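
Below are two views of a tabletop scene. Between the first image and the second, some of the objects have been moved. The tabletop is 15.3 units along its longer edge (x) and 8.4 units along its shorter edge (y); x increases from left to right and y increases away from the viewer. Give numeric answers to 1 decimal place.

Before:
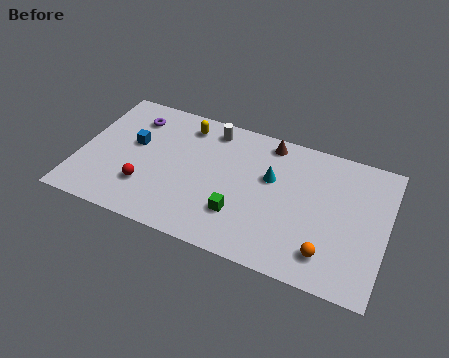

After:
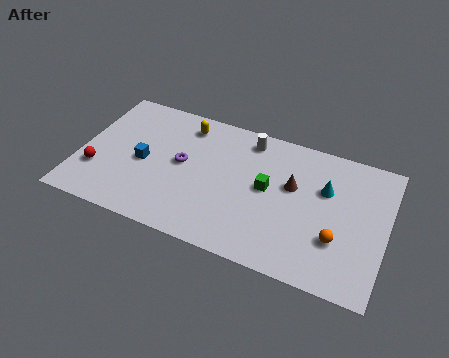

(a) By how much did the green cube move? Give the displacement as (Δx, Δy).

(1.2, 2.1)

The green cube started near (8.2, 2.4) and ended near (9.4, 4.5).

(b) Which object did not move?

the yellow capsule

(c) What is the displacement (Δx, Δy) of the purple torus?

(2.7, -2.1)

The purple torus started near (2.4, 6.6) and ended near (5.1, 4.5).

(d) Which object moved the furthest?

the purple torus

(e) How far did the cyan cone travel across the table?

2.7

The cyan cone moved from about (9.5, 5.2) to (12.2, 5.5), a distance of √(2.7² + 0.3²) ≈ 2.7.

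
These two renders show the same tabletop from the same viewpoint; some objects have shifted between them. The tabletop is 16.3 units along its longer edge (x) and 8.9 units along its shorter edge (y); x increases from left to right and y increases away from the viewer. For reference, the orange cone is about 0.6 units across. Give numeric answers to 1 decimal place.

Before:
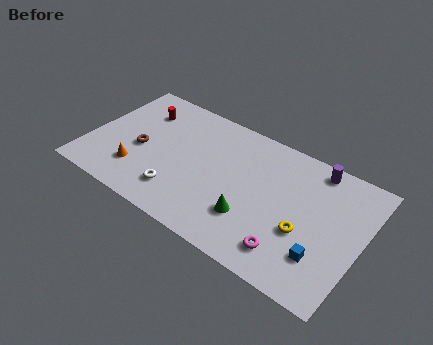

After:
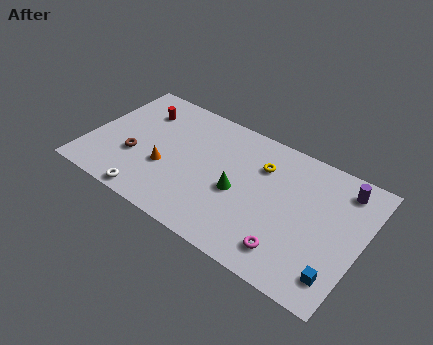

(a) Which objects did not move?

the magenta torus and the red cylinder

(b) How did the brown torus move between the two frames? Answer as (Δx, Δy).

(-0.2, -0.7)

The brown torus started near (3.1, 3.9) and ended near (2.9, 3.2).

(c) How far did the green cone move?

1.6

The green cone moved from about (10.1, 2.6) to (9.1, 3.9), a distance of √(1.0² + 1.3²) ≈ 1.6.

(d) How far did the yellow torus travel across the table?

4.2

The yellow torus moved from about (13.1, 3.4) to (10.1, 6.4), a distance of √(3.0² + 3.0²) ≈ 4.2.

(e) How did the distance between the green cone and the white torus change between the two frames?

+1.4

Before: roughly 4.3 units apart; after: 5.7. That's 1.4 units further apart.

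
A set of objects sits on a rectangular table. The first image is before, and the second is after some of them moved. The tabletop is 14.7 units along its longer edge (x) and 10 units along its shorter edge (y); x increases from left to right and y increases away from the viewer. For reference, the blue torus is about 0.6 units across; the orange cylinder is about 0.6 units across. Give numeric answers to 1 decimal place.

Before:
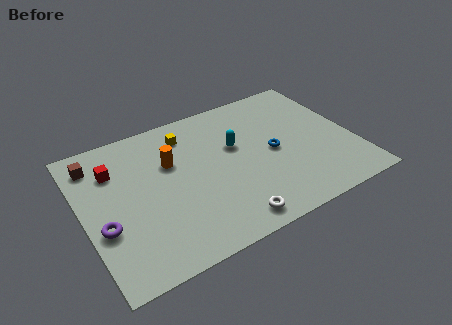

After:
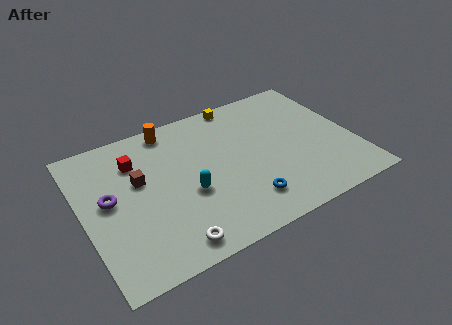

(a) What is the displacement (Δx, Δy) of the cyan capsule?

(-2.9, -2.1)

The cyan capsule was at about (8.4, 6.1) and moved to about (5.5, 4.0).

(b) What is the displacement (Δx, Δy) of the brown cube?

(2.1, -2.2)

The brown cube started near (1.0, 8.2) and ended near (3.1, 6.0).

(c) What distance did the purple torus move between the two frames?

1.8

The purple torus moved from about (0.9, 3.7) to (1.4, 5.4), a distance of √(0.5² + 1.7²) ≈ 1.8.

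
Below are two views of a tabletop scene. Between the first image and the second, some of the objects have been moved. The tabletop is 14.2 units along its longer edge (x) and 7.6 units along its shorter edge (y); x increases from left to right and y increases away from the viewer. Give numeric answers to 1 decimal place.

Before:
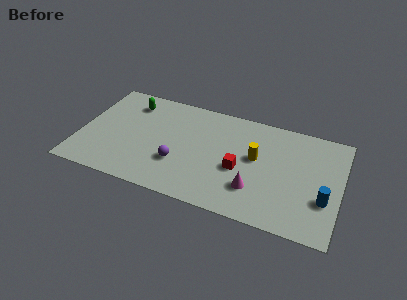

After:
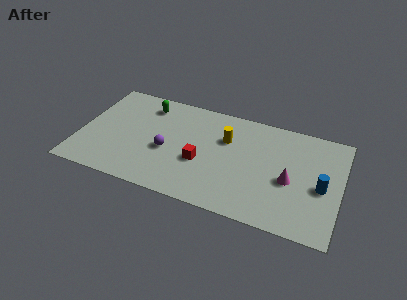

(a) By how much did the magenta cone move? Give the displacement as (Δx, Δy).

(1.8, 1.2)

From the two frames, the magenta cone sits at roughly (9.7, 2.1) before and (11.5, 3.3) after.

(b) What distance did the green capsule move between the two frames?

0.9

The green capsule was near (2.5, 6.1) before and (3.4, 6.2) after, so it travelled √(0.9² + 0.1²) ≈ 0.9 units.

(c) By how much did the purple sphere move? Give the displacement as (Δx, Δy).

(-0.7, 0.7)

From the two frames, the purple sphere sits at roughly (5.5, 2.5) before and (4.8, 3.2) after.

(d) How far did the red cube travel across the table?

2.1

The red cube was near (8.8, 3.2) before and (6.7, 3.0) after, so it travelled √(2.1² + 0.2²) ≈ 2.1 units.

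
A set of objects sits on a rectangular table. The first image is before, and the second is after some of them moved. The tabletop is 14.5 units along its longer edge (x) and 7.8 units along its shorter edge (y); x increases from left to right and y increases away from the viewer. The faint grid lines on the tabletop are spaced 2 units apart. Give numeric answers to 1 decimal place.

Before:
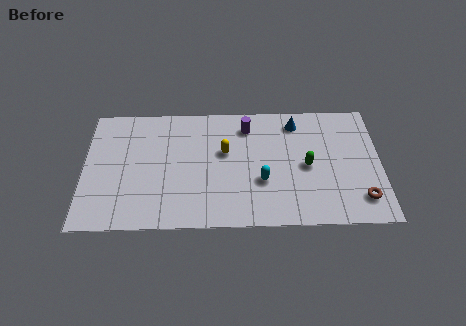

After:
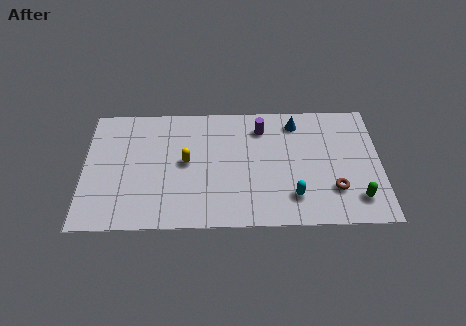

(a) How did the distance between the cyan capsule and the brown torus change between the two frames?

-2.9

Before: roughly 4.9 units apart; after: 2.0. That's 2.9 units closer together.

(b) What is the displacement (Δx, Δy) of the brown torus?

(-1.3, 0.6)

From the two frames, the brown torus sits at roughly (13.5, 1.6) before and (12.2, 2.2) after.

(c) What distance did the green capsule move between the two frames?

3.2

The green capsule was near (10.9, 3.7) before and (13.3, 1.6) after, so it travelled √(2.4² + 2.1²) ≈ 3.2 units.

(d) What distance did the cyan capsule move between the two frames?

1.8

The cyan capsule moved from about (8.7, 2.8) to (10.2, 1.8), a distance of √(1.5² + 1.0²) ≈ 1.8.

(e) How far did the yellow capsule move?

2.0

The yellow capsule was near (6.9, 4.7) before and (5.0, 4.1) after, so it travelled √(1.9² + 0.6²) ≈ 2.0 units.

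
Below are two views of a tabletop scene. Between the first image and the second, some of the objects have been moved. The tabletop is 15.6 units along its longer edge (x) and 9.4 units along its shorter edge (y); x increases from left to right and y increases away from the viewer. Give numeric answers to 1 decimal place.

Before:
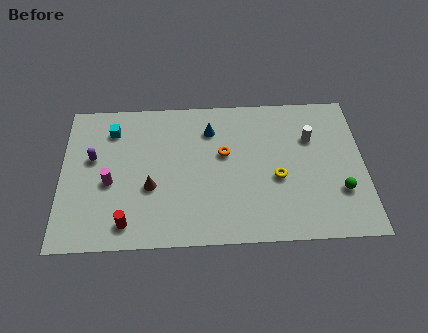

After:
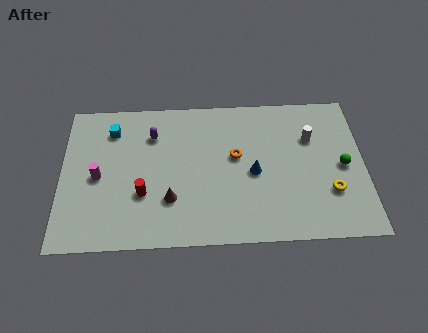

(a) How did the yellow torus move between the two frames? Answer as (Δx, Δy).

(2.7, -1.0)

The yellow torus was at about (11.1, 3.9) and moved to about (13.8, 2.9).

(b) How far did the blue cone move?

3.6

From (7.7, 7.2) to (9.9, 4.3), the blue cone covered √(2.2² + 2.9²) ≈ 3.6 units.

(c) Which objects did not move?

the cyan cube and the white cylinder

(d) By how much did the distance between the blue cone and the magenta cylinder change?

+1.9

The distance was about 6.1 in the first image and 8.0 in the second, so they moved 1.9 units further apart.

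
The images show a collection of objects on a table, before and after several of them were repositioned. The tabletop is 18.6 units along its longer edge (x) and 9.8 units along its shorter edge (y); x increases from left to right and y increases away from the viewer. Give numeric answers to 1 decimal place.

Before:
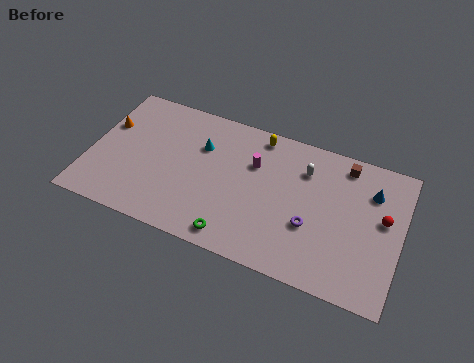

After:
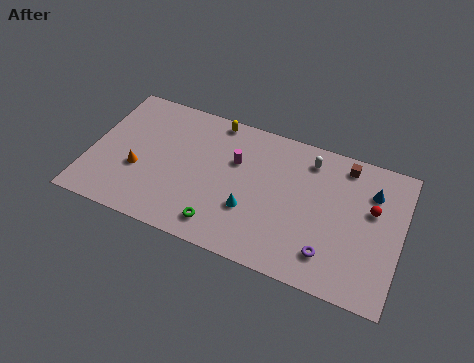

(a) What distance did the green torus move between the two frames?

1.0

The green torus moved from about (9.1, 1.2) to (8.2, 1.6), a distance of √(0.9² + 0.4²) ≈ 1.0.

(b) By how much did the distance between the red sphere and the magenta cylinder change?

+0.3

Before: roughly 7.9 units apart; after: 8.2. That's 0.3 units further apart.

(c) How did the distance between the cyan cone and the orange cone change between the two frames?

+1.1

The distance was about 5.7 in the first image and 6.8 in the second, so they moved 1.1 units further apart.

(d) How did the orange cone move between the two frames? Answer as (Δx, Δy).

(2.2, -2.6)

The orange cone started near (0.8, 6.3) and ended near (3.0, 3.7).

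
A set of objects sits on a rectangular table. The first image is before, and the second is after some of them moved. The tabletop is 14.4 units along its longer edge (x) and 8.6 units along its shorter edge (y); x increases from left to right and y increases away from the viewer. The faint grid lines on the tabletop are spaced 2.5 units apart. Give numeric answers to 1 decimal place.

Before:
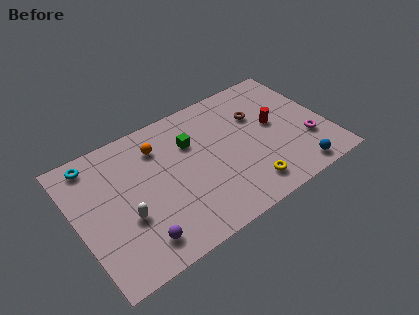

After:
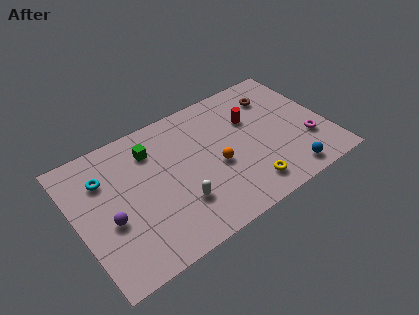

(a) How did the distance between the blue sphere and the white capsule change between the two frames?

-3.5

Before: roughly 9.8 units apart; after: 6.3. That's 3.5 units closer together.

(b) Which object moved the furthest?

the orange sphere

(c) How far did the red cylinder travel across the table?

1.6

From (11.5, 4.7) to (10.3, 5.7), the red cylinder covered √(1.2² + 1.0²) ≈ 1.6 units.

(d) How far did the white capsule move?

3.0

From (2.6, 3.2) to (5.5, 2.5), the white capsule covered √(2.9² + 0.7²) ≈ 3.0 units.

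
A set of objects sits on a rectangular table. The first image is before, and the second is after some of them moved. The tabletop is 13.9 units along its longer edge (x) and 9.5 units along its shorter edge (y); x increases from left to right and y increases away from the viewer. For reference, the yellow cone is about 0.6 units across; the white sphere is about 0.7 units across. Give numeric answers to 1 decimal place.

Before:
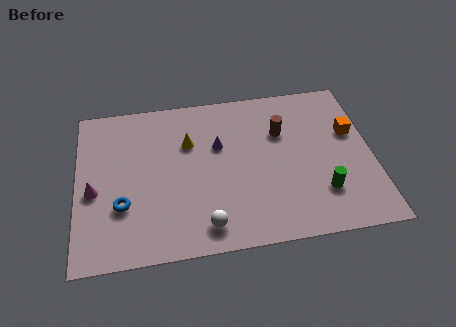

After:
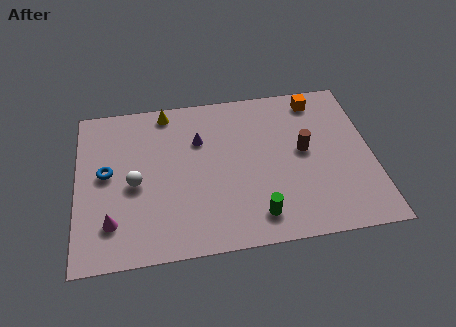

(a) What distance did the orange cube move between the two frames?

2.7

From (13.0, 5.9) to (11.5, 8.2), the orange cube covered √(1.5² + 2.3²) ≈ 2.7 units.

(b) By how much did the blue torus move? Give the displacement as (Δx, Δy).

(-0.7, 2.0)

The blue torus started near (2.1, 3.1) and ended near (1.4, 5.1).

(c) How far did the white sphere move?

4.3

The white sphere was near (5.9, 1.4) before and (2.7, 4.3) after, so it travelled √(3.2² + 2.9²) ≈ 4.3 units.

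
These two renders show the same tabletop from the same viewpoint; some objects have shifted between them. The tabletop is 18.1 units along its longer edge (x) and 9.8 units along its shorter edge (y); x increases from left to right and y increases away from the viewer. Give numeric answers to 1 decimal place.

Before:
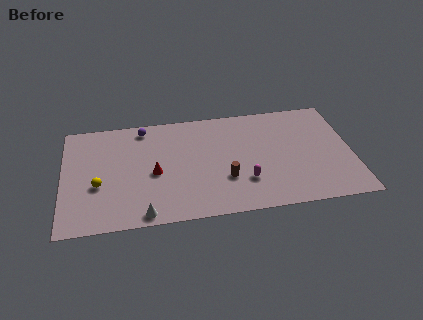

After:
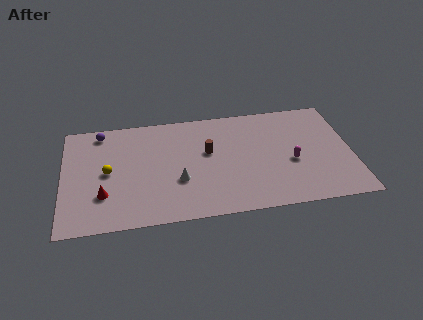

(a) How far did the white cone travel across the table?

3.4

From (5.0, 0.9) to (7.2, 3.5), the white cone covered √(2.2² + 2.6²) ≈ 3.4 units.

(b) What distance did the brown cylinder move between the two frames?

2.8

From (10.1, 3.2) to (9.1, 5.8), the brown cylinder covered √(1.0² + 2.6²) ≈ 2.8 units.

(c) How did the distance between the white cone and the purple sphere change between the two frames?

-0.7

The distance was about 7.7 in the first image and 7.0 in the second, so they moved 0.7 units closer together.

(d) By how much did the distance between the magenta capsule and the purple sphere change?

+4.2

Before: roughly 8.5 units apart; after: 12.7. That's 4.2 units further apart.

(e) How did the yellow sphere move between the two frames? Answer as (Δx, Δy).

(0.6, 1.1)

From the two frames, the yellow sphere sits at roughly (2.2, 3.8) before and (2.8, 4.9) after.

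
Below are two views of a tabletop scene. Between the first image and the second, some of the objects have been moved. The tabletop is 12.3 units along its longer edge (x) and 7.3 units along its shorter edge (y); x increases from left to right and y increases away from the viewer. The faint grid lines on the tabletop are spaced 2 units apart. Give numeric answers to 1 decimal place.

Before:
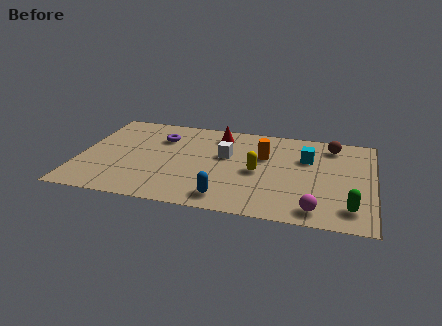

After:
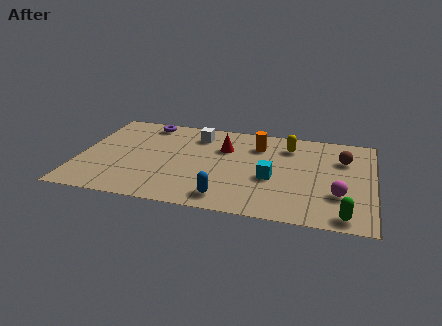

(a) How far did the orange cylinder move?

0.9

From (7.7, 4.7) to (7.4, 5.5), the orange cylinder covered √(0.3² + 0.8²) ≈ 0.9 units.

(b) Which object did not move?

the blue capsule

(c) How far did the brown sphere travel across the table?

1.1

From (10.5, 6.1) to (11.0, 5.1), the brown sphere covered √(0.5² + 1.0²) ≈ 1.1 units.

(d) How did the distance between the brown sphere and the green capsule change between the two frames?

-0.5

Before: roughly 4.8 units apart; after: 4.3. That's 0.5 units closer together.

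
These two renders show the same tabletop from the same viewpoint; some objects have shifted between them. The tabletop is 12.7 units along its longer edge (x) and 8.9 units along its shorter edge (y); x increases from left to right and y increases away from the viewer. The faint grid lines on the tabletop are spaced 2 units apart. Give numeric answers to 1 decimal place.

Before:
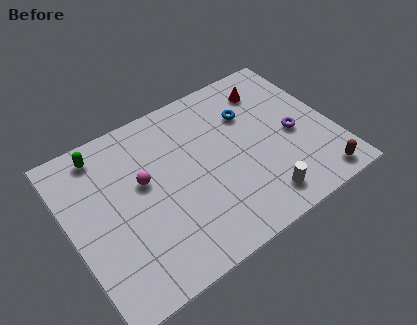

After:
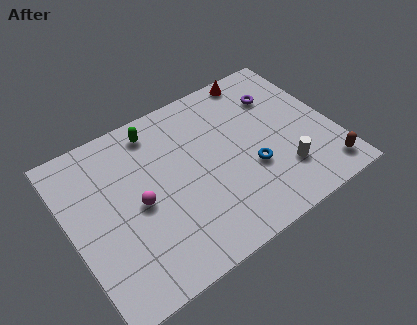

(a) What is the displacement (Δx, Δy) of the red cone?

(-0.4, 1.0)

The red cone started near (10.2, 7.1) and ended near (9.8, 8.1).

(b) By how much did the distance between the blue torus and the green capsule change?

-1.3

Before: roughly 7.2 units apart; after: 5.9. That's 1.3 units closer together.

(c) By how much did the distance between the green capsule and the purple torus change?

-3.5

Before: roughly 9.5 units apart; after: 6.0. That's 3.5 units closer together.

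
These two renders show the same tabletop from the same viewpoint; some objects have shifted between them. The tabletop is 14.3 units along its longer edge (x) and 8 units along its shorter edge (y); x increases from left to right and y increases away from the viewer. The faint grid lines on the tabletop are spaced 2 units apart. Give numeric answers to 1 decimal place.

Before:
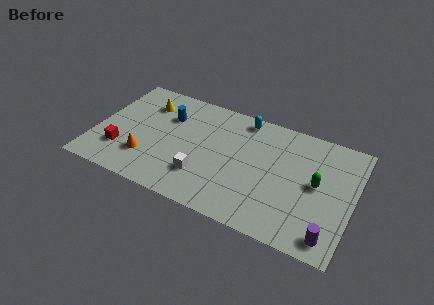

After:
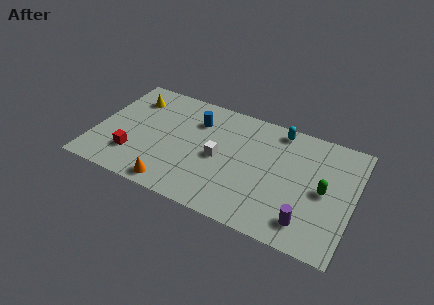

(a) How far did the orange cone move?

2.1

The orange cone moved from about (3.0, 2.2) to (4.7, 0.9), a distance of √(1.7² + 1.3²) ≈ 2.1.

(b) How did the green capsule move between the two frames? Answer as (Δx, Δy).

(0.4, -0.3)

From the two frames, the green capsule sits at roughly (12.3, 4.2) before and (12.7, 3.9) after.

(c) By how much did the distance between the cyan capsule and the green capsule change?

-1.0

They were about 5.3 units apart before and 4.3 after — 1.0 units closer together.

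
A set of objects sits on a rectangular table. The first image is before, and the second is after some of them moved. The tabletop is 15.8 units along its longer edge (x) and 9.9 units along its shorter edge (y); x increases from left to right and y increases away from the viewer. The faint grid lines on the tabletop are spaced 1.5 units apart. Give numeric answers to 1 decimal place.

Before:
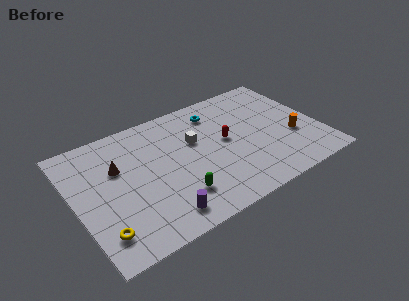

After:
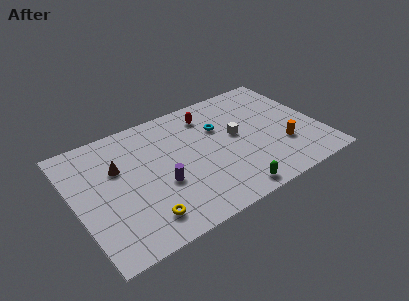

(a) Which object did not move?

the brown cone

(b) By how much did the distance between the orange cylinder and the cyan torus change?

-1.2

Before: roughly 6.2 units apart; after: 5.0. That's 1.2 units closer together.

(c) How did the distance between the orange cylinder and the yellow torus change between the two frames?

-3.4

They were about 12.9 units apart before and 9.5 after — 3.4 units closer together.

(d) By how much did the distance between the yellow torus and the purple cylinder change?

-1.2

The distance was about 3.7 in the first image and 2.5 in the second, so they moved 1.2 units closer together.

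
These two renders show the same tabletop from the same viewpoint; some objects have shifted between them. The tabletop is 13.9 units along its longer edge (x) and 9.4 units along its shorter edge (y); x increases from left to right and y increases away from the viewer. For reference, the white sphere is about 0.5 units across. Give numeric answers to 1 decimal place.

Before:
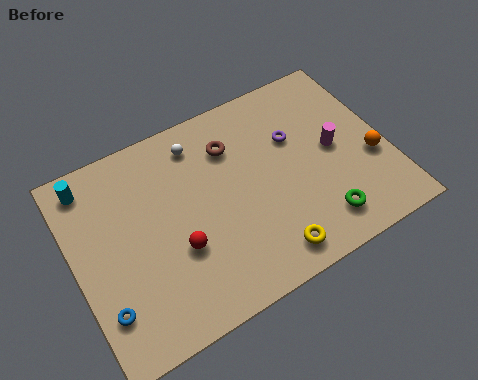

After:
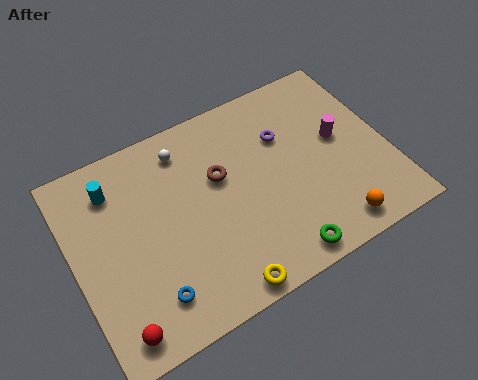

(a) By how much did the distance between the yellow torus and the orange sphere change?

-0.5

They were about 5.6 units apart before and 5.1 after — 0.5 units closer together.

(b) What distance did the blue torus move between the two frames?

2.0

From (0.9, 2.3) to (2.9, 1.9), the blue torus covered √(2.0² + 0.4²) ≈ 2.0 units.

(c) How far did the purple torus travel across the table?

0.5

The purple torus was near (10.0, 6.1) before and (9.6, 6.4) after, so it travelled √(0.4² + 0.3²) ≈ 0.5 units.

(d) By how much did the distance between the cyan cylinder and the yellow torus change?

-2.1

They were about 9.7 units apart before and 7.6 after — 2.1 units closer together.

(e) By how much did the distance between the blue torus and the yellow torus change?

-4.1

Before: roughly 7.2 units apart; after: 3.1. That's 4.1 units closer together.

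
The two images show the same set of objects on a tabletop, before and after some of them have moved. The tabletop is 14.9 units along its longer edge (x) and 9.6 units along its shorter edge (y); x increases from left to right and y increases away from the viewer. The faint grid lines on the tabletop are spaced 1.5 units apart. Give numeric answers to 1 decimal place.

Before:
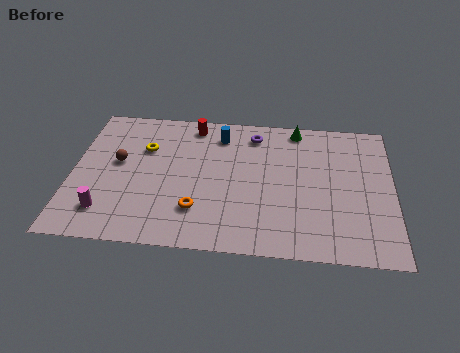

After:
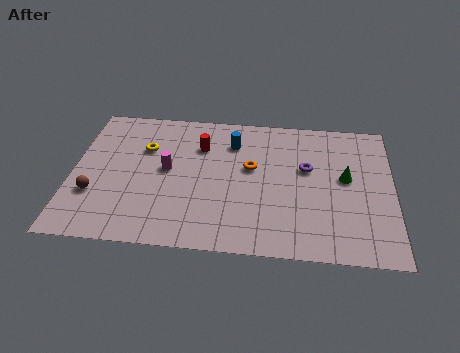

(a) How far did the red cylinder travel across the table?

1.6

The red cylinder moved from about (5.5, 8.4) to (5.9, 6.9), a distance of √(0.4² + 1.5²) ≈ 1.6.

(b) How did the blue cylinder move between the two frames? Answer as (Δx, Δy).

(0.6, -0.5)

The blue cylinder was at about (6.8, 7.8) and moved to about (7.4, 7.3).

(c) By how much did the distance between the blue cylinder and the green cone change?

+2.0

Before: roughly 3.7 units apart; after: 5.7. That's 2.0 units further apart.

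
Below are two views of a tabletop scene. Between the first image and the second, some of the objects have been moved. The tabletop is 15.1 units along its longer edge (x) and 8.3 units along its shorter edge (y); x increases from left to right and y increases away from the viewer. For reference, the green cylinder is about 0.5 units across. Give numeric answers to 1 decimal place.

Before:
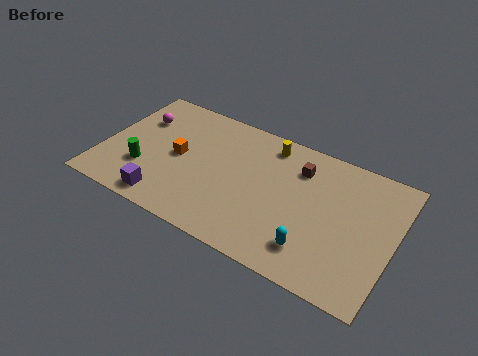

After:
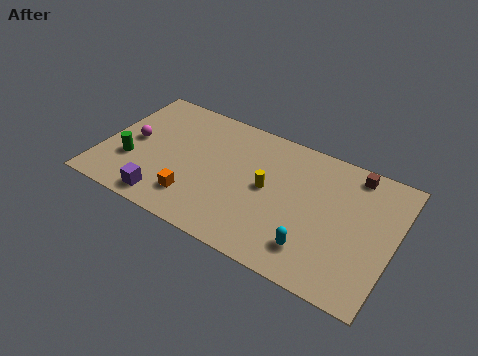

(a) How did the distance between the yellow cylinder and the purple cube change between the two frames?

-1.7

They were about 7.6 units apart before and 5.9 after — 1.7 units closer together.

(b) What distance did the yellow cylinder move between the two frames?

2.8

The yellow cylinder was near (8.3, 7.1) before and (8.6, 4.3) after, so it travelled √(0.3² + 2.8²) ≈ 2.8 units.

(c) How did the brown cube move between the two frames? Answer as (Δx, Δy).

(2.7, 1.0)

The brown cube started near (10.0, 6.3) and ended near (12.7, 7.3).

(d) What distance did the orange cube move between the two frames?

2.6

The orange cube was near (3.9, 4.2) before and (5.1, 1.9) after, so it travelled √(1.2² + 2.3²) ≈ 2.6 units.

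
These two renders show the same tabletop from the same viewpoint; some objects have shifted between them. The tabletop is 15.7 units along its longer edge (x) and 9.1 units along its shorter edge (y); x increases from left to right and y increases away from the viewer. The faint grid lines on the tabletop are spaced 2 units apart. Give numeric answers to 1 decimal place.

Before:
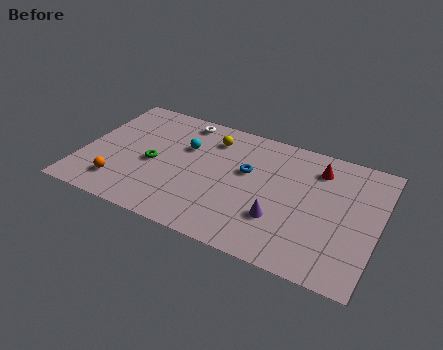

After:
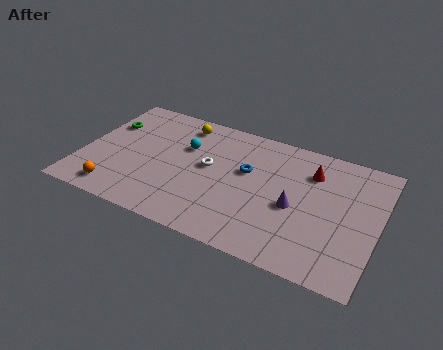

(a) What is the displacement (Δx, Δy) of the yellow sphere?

(-1.7, 0.5)

The yellow sphere was at about (6.6, 7.2) and moved to about (4.9, 7.7).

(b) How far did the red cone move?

0.5

From (12.3, 7.2) to (12.0, 6.8), the red cone covered √(0.3² + 0.4²) ≈ 0.5 units.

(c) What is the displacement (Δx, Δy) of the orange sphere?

(-0.1, -0.6)

The orange sphere was at about (2.3, 1.9) and moved to about (2.2, 1.3).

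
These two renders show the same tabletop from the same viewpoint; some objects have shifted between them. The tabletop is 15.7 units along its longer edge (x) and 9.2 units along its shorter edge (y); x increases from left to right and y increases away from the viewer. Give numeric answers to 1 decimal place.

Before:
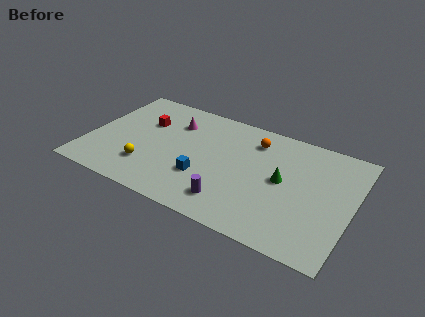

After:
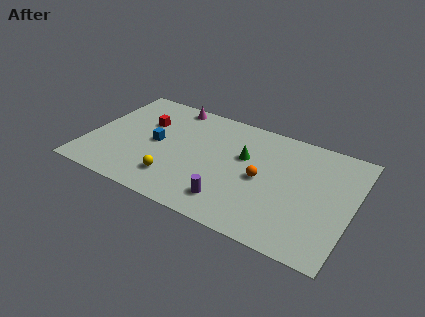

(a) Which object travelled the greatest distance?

the blue cube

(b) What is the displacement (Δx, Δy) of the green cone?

(-2.4, 0.9)

The green cone was at about (11.6, 4.8) and moved to about (9.2, 5.7).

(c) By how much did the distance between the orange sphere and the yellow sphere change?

-2.2

The distance was about 7.6 in the first image and 5.4 in the second, so they moved 2.2 units closer together.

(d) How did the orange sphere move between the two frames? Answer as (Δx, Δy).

(0.8, -2.9)

The orange sphere started near (9.6, 7.3) and ended near (10.4, 4.4).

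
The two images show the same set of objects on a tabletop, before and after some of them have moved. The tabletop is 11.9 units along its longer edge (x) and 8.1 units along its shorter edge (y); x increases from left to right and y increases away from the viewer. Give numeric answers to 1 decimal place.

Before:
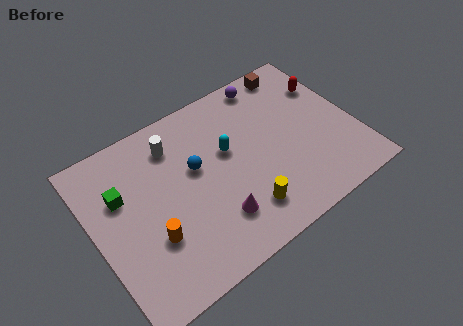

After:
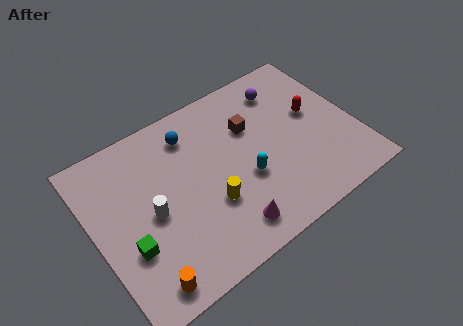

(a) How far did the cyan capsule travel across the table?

1.8

The cyan capsule moved from about (6.2, 4.8) to (6.7, 3.1), a distance of √(0.5² + 1.7²) ≈ 1.8.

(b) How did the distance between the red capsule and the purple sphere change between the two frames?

-0.8

Before: roughly 2.9 units apart; after: 2.1. That's 0.8 units closer together.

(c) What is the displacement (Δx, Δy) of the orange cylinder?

(-0.7, -1.7)

The orange cylinder started near (2.3, 2.7) and ended near (1.6, 1.0).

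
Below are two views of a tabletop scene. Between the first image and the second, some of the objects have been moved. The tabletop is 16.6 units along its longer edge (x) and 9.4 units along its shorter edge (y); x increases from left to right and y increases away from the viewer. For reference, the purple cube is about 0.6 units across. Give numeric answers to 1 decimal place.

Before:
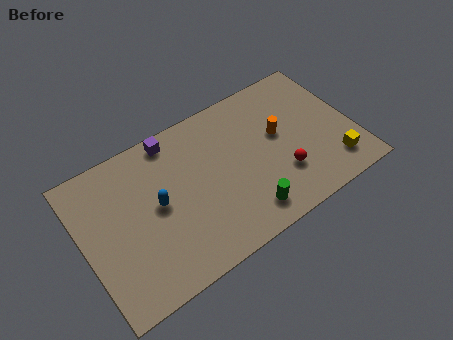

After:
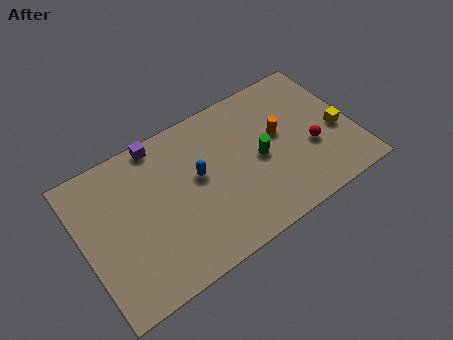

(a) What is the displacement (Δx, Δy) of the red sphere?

(2.0, 0.8)

The red sphere started near (11.9, 2.8) and ended near (13.9, 3.6).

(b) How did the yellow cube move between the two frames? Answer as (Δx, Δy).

(0.6, 2.0)

The yellow cube was at about (15.0, 1.9) and moved to about (15.6, 3.9).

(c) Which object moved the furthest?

the green cylinder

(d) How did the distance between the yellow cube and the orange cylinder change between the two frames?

-0.8

Before: roughly 4.5 units apart; after: 3.7. That's 0.8 units closer together.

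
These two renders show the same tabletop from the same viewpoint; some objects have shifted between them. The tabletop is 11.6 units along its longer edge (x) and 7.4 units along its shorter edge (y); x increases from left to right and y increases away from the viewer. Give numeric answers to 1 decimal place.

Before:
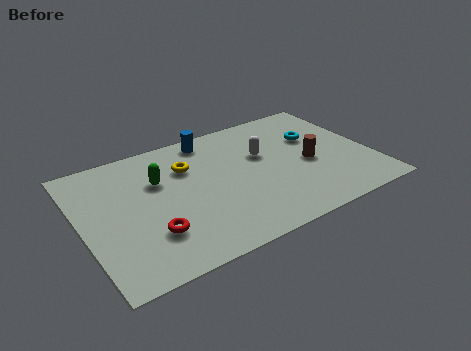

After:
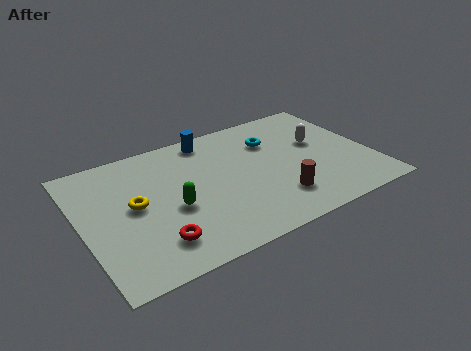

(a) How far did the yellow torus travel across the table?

2.6

The yellow torus moved from about (4.4, 5.2) to (2.1, 3.9), a distance of √(2.3² + 1.3²) ≈ 2.6.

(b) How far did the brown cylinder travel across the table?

2.2

From (9.1, 3.3) to (7.5, 1.8), the brown cylinder covered √(1.6² + 1.5²) ≈ 2.2 units.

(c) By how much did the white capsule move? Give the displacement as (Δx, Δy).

(2.3, -0.2)

From the two frames, the white capsule sits at roughly (7.4, 4.6) before and (9.7, 4.4) after.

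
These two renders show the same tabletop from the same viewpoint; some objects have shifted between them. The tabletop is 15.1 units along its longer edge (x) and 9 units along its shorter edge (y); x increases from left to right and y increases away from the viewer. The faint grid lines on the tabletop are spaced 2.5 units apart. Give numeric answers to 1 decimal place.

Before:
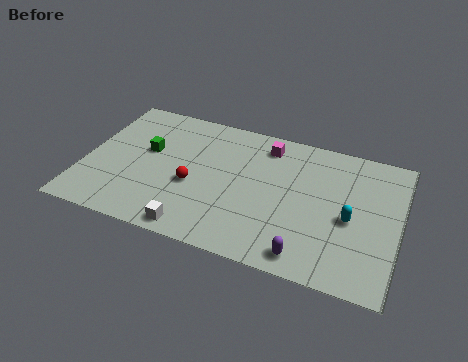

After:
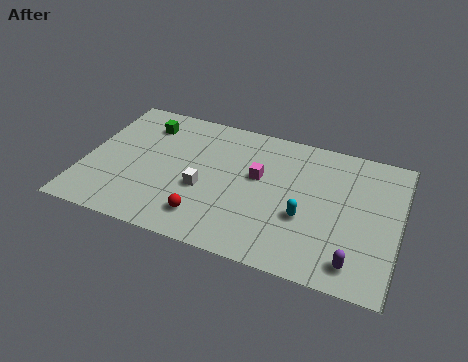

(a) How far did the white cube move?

2.7

The white cube moved from about (5.7, 0.9) to (5.8, 3.6), a distance of √(0.1² + 2.7²) ≈ 2.7.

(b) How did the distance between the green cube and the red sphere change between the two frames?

+3.5

The distance was about 2.9 in the first image and 6.4 in the second, so they moved 3.5 units further apart.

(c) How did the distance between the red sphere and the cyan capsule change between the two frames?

-2.6

Before: roughly 7.5 units apart; after: 4.9. That's 2.6 units closer together.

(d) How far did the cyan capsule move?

2.2

From (12.8, 4.0) to (10.7, 3.4), the cyan capsule covered √(2.1² + 0.6²) ≈ 2.2 units.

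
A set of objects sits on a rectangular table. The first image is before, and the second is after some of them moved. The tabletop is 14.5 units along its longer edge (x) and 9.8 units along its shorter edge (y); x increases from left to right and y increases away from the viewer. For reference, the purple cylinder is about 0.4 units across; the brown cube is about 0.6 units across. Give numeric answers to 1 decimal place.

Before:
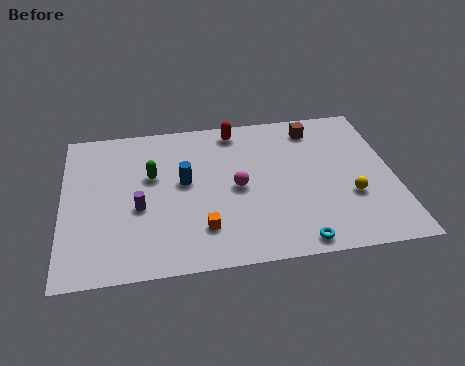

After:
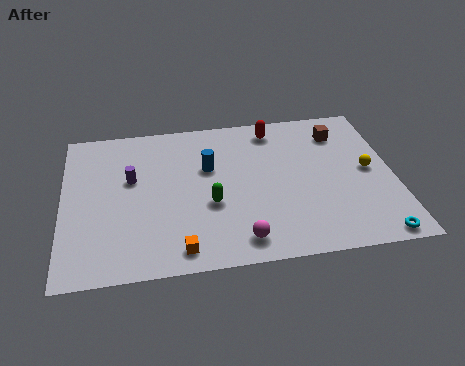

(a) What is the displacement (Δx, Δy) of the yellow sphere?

(0.9, 1.6)

The yellow sphere was at about (12.5, 3.4) and moved to about (13.4, 5.0).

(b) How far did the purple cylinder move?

1.9

From (3.3, 4.0) to (3.0, 5.9), the purple cylinder covered √(0.3² + 1.9²) ≈ 1.9 units.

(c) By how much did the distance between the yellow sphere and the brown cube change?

-2.1

The distance was about 5.0 in the first image and 2.9 in the second, so they moved 2.1 units closer together.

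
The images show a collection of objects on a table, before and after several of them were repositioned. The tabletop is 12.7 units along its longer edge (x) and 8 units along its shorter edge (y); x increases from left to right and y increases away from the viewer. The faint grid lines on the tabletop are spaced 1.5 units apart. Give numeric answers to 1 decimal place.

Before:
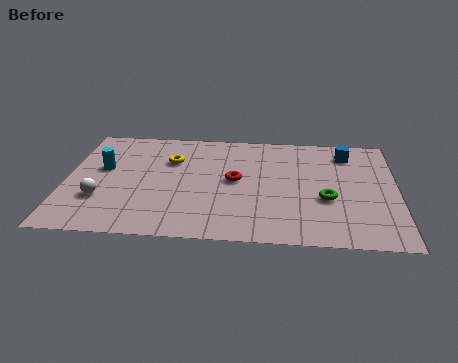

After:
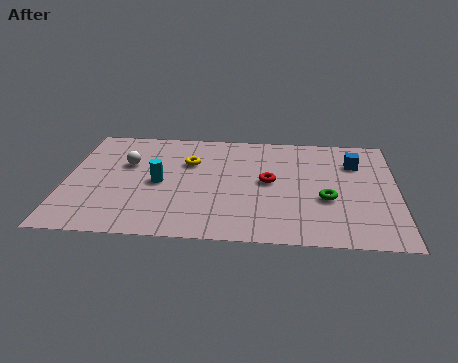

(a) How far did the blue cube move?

0.8

From (10.8, 6.5) to (11.1, 5.8), the blue cube covered √(0.3² + 0.7²) ≈ 0.8 units.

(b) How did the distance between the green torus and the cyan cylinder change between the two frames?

-2.3

Before: roughly 8.7 units apart; after: 6.4. That's 2.3 units closer together.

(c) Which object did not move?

the green torus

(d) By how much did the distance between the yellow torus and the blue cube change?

-0.5

They were about 6.9 units apart before and 6.4 after — 0.5 units closer together.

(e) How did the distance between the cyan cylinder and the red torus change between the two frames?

-0.9

They were about 5.1 units apart before and 4.2 after — 0.9 units closer together.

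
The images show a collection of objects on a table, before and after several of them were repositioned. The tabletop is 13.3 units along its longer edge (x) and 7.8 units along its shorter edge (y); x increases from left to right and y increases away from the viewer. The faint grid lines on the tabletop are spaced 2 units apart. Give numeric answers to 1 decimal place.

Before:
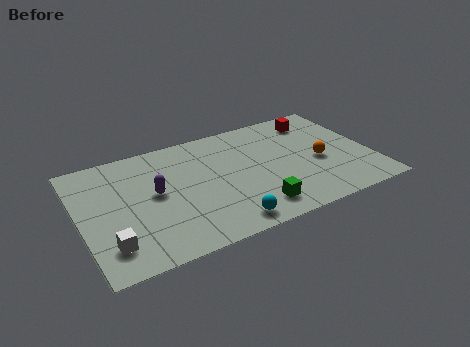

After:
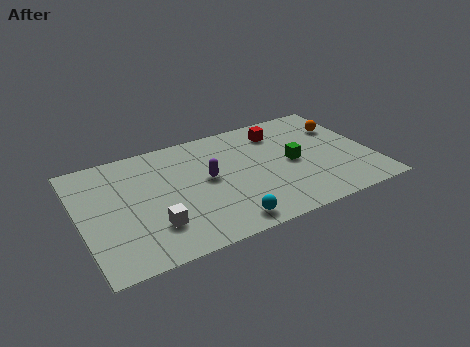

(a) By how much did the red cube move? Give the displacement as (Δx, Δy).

(-1.8, -0.2)

The red cube was at about (11.2, 6.4) and moved to about (9.4, 6.2).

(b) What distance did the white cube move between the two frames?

2.0

The white cube was near (1.1, 1.7) before and (3.1, 2.1) after, so it travelled √(2.0² + 0.4²) ≈ 2.0 units.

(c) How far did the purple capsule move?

2.4

From (3.4, 4.2) to (5.8, 4.2), the purple capsule covered √(2.4² + 0.0²) ≈ 2.4 units.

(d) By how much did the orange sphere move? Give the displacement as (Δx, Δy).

(1.4, 2.1)

The orange sphere was at about (10.9, 3.4) and moved to about (12.3, 5.5).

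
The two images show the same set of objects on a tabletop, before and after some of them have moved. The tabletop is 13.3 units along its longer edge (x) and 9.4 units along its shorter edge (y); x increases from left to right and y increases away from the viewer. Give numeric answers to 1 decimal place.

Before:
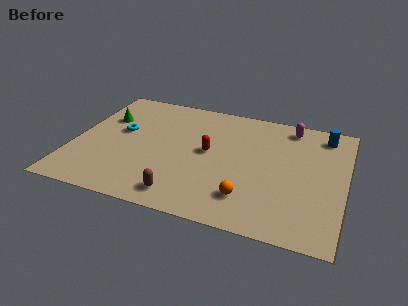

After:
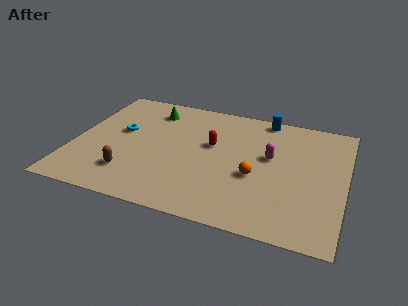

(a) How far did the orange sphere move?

1.7

The orange sphere was near (8.8, 2.1) before and (9.0, 3.8) after, so it travelled √(0.2² + 1.7²) ≈ 1.7 units.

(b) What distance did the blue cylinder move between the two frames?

3.1

The blue cylinder was near (12.1, 8.0) before and (9.1, 8.6) after, so it travelled √(3.0² + 0.6²) ≈ 3.1 units.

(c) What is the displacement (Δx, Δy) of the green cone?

(2.2, 1.3)

The green cone was at about (1.3, 6.3) and moved to about (3.5, 7.6).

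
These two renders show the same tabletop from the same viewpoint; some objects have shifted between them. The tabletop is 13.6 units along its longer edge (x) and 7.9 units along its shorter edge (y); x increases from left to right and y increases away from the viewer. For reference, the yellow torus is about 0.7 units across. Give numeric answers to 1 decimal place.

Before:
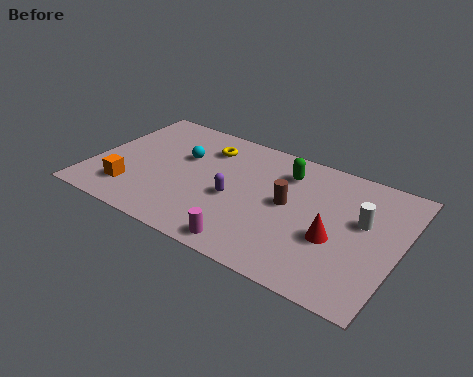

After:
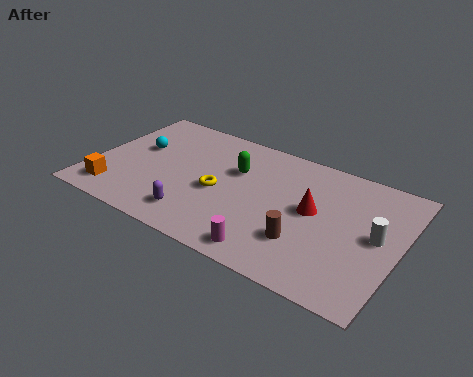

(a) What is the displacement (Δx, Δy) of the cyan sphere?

(-2.0, -0.3)

The cyan sphere started near (3.8, 5.0) and ended near (1.8, 4.7).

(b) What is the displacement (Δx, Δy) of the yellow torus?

(1.0, -2.6)

From the two frames, the yellow torus sits at roughly (4.7, 6.1) before and (5.7, 3.5) after.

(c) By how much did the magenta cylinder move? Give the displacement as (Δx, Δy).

(0.9, 0.1)

The magenta cylinder started near (7.5, 0.9) and ended near (8.4, 1.0).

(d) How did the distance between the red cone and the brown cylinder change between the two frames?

-0.5

Before: roughly 2.5 units apart; after: 2.0. That's 0.5 units closer together.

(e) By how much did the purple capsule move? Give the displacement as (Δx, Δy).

(-1.4, -1.9)

The purple capsule started near (6.4, 3.4) and ended near (5.0, 1.5).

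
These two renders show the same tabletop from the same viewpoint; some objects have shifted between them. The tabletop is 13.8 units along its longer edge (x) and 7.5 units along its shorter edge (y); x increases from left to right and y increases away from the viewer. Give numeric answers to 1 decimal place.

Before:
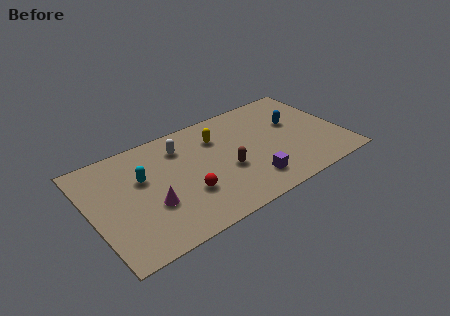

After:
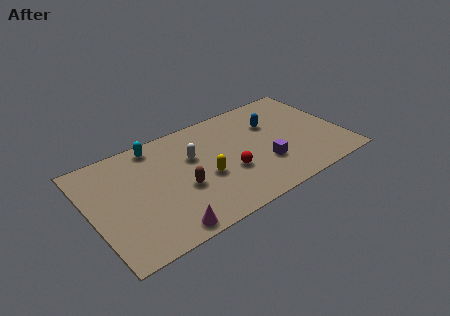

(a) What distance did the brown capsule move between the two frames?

2.5

The brown capsule moved from about (7.3, 3.0) to (4.8, 3.0), a distance of √(2.5² + 0.0²) ≈ 2.5.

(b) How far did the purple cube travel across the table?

1.2

The purple cube was near (8.4, 1.6) before and (9.3, 2.4) after, so it travelled √(0.9² + 0.8²) ≈ 1.2 units.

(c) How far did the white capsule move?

1.1

The white capsule moved from about (5.2, 5.8) to (5.7, 4.8), a distance of √(0.5² + 1.0²) ≈ 1.1.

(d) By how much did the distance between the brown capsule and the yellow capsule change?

-1.2

They were about 2.5 units apart before and 1.3 after — 1.2 units closer together.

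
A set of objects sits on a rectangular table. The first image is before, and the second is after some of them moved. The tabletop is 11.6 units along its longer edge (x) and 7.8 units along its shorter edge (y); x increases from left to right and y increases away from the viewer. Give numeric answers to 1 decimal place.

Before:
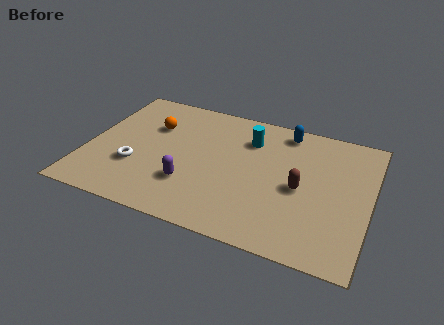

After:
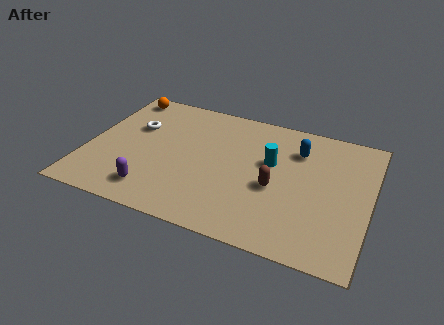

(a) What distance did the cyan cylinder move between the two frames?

1.5

The cyan cylinder was near (6.5, 5.8) before and (7.5, 4.7) after, so it travelled √(1.0² + 1.1²) ≈ 1.5 units.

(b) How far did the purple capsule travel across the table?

1.7

From (4.4, 2.3) to (3.0, 1.4), the purple capsule covered √(1.4² + 0.9²) ≈ 1.7 units.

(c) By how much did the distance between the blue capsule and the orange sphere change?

+2.0

The distance was about 5.6 in the first image and 7.6 in the second, so they moved 2.0 units further apart.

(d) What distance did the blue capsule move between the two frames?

1.2

The blue capsule was near (7.9, 6.8) before and (8.5, 5.8) after, so it travelled √(0.6² + 1.0²) ≈ 1.2 units.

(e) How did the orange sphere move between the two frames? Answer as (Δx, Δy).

(-1.5, 1.6)

The orange sphere started near (2.5, 5.3) and ended near (1.0, 6.9).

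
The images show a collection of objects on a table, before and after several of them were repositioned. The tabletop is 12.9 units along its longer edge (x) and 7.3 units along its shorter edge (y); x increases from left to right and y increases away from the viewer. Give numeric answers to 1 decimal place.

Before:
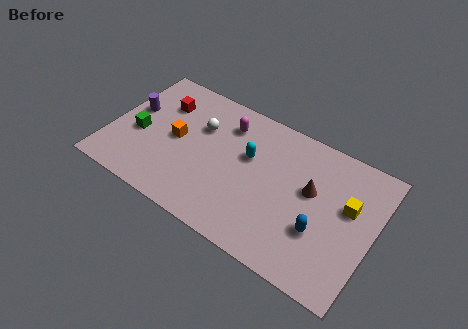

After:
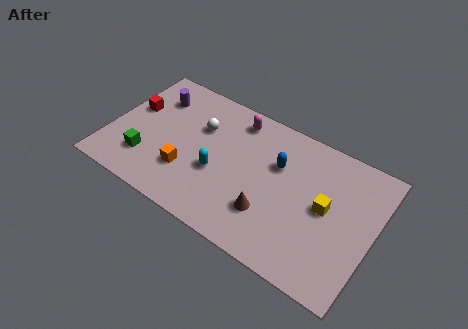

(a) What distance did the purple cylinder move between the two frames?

1.5

The purple cylinder moved from about (0.9, 4.3) to (1.8, 5.5), a distance of √(0.9² + 1.2²) ≈ 1.5.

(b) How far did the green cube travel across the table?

1.3

From (1.4, 3.1) to (2.0, 1.9), the green cube covered √(0.6² + 1.2²) ≈ 1.3 units.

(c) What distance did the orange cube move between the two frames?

1.7

From (3.2, 3.7) to (4.0, 2.2), the orange cube covered √(0.8² + 1.5²) ≈ 1.7 units.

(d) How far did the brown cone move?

2.8

The brown cone moved from about (9.8, 4.3) to (8.1, 2.1), a distance of √(1.7² + 2.2²) ≈ 2.8.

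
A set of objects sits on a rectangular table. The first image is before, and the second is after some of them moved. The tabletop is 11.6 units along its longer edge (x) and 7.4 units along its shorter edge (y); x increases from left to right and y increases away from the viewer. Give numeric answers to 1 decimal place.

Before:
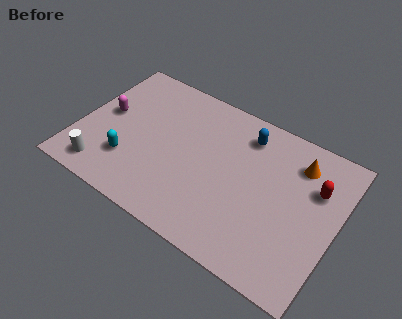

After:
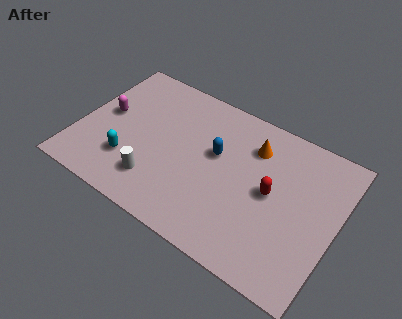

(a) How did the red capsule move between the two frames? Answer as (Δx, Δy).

(-1.8, -1.2)

The red capsule was at about (10.5, 5.0) and moved to about (8.7, 3.8).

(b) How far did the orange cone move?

2.0

From (9.6, 5.8) to (7.6, 5.6), the orange cone covered √(2.0² + 0.2²) ≈ 2.0 units.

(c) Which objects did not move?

the cyan capsule and the magenta capsule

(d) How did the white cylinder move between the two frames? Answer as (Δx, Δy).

(2.3, 0.6)

The white cylinder started near (1.5, 1.1) and ended near (3.8, 1.7).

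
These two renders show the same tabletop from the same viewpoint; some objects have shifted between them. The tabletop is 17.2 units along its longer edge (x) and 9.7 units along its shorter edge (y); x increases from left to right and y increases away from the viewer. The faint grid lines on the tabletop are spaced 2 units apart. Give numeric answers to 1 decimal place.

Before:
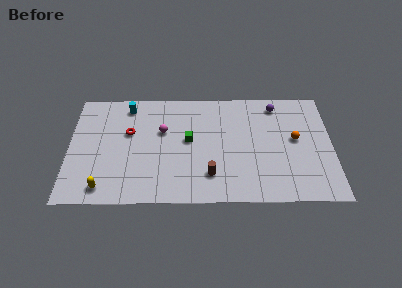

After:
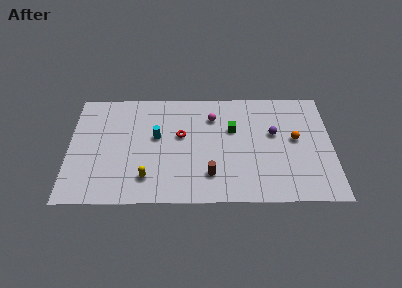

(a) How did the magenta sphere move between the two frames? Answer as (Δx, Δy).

(3.3, 1.2)

From the two frames, the magenta sphere sits at roughly (6.1, 6.1) before and (9.4, 7.3) after.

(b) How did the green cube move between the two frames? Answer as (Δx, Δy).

(2.9, 0.9)

The green cube started near (7.8, 5.3) and ended near (10.7, 6.2).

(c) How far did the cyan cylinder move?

3.3

The cyan cylinder was near (3.8, 8.3) before and (5.7, 5.6) after, so it travelled √(1.9² + 2.7²) ≈ 3.3 units.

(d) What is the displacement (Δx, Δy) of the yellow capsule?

(2.8, 0.8)

The yellow capsule was at about (2.3, 1.3) and moved to about (5.1, 2.1).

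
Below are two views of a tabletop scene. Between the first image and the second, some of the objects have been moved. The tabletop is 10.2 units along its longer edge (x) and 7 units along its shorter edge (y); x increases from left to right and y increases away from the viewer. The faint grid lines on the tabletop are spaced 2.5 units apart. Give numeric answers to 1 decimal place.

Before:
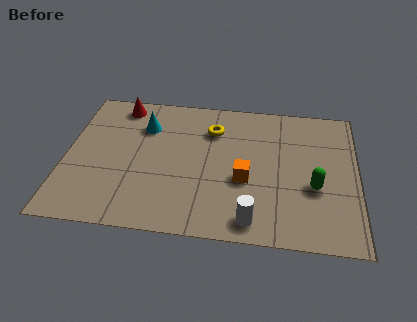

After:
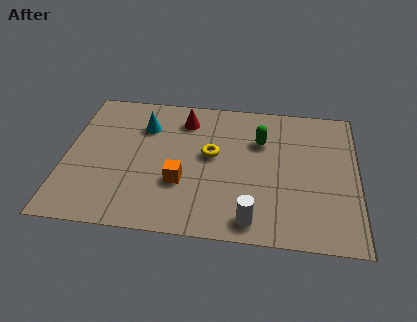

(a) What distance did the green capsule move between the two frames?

2.8

The green capsule was near (8.7, 2.7) before and (6.8, 4.8) after, so it travelled √(1.9² + 2.1²) ≈ 2.8 units.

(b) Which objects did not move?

the cyan cone and the white cylinder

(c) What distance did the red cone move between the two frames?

2.4

The red cone was near (1.8, 6.1) before and (4.1, 5.6) after, so it travelled √(2.3² + 0.5²) ≈ 2.4 units.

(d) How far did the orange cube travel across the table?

2.2

The orange cube was near (6.3, 2.8) before and (4.1, 2.4) after, so it travelled √(2.2² + 0.4²) ≈ 2.2 units.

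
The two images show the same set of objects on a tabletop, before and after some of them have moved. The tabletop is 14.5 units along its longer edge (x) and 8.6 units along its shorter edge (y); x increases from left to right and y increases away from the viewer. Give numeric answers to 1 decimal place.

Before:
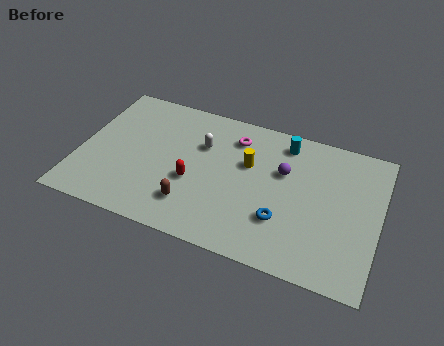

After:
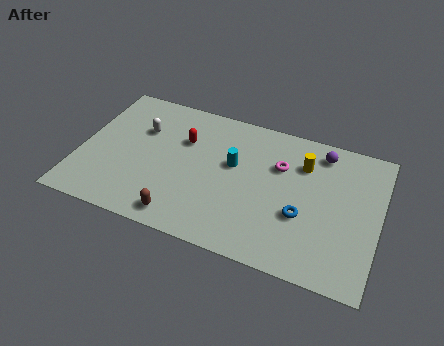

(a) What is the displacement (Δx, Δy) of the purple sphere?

(1.7, 1.8)

From the two frames, the purple sphere sits at roughly (9.8, 5.5) before and (11.5, 7.3) after.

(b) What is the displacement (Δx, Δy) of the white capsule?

(-3.0, 0.0)

The white capsule was at about (5.8, 5.8) and moved to about (2.8, 5.8).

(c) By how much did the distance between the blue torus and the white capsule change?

+3.2

The distance was about 5.3 in the first image and 8.5 in the second, so they moved 3.2 units further apart.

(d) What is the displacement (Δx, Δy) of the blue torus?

(0.9, 0.6)

The blue torus was at about (10.0, 2.6) and moved to about (10.9, 3.2).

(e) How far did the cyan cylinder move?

3.2

The cyan cylinder moved from about (9.7, 7.3) to (7.4, 5.1), a distance of √(2.3² + 2.2²) ≈ 3.2.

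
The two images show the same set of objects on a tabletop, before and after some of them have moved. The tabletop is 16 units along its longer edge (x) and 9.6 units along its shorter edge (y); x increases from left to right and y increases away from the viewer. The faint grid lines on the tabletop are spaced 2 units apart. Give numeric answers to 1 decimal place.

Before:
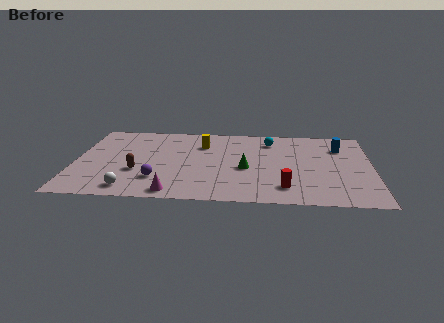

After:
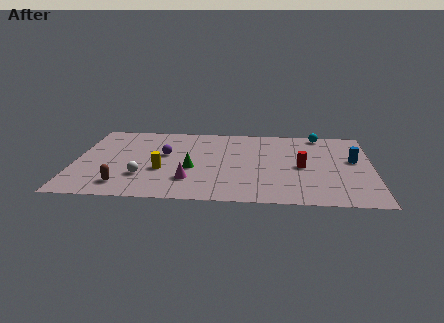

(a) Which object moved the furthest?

the yellow cylinder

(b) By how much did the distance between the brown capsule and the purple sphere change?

+3.0

The distance was about 1.4 in the first image and 4.4 in the second, so they moved 3.0 units further apart.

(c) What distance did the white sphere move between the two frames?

1.6

The white sphere was near (3.1, 1.3) before and (3.7, 2.8) after, so it travelled √(0.6² + 1.5²) ≈ 1.6 units.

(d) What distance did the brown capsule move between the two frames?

1.8

The brown capsule moved from about (3.4, 3.4) to (2.7, 1.7), a distance of √(0.7² + 1.7²) ≈ 1.8.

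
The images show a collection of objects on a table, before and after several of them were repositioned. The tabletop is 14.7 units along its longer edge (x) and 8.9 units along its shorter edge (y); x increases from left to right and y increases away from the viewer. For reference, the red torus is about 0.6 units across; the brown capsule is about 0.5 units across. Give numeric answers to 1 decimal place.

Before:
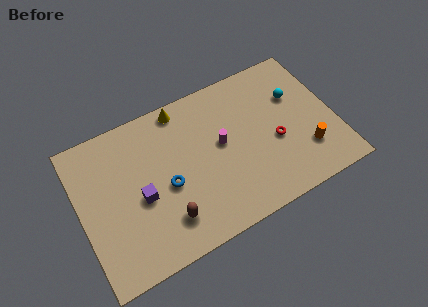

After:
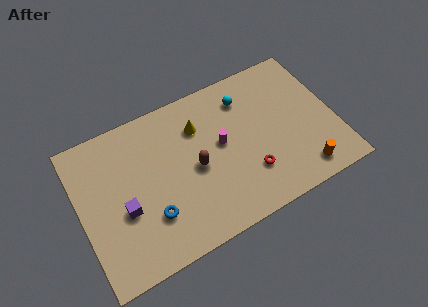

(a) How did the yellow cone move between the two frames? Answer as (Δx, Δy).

(0.8, -1.5)

From the two frames, the yellow cone sits at roughly (6.3, 8.0) before and (7.1, 6.5) after.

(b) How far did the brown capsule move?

3.0

The brown capsule was near (4.6, 2.0) before and (6.6, 4.2) after, so it travelled √(2.0² + 2.2²) ≈ 3.0 units.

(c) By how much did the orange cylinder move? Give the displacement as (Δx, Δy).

(-0.4, -1.1)

From the two frames, the orange cylinder sits at roughly (12.8, 2.4) before and (12.4, 1.3) after.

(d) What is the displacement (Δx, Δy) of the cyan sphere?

(-2.8, 1.1)

The cyan sphere was at about (12.7, 5.9) and moved to about (9.9, 7.0).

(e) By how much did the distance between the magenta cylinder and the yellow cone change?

-1.7

They were about 3.6 units apart before and 1.9 after — 1.7 units closer together.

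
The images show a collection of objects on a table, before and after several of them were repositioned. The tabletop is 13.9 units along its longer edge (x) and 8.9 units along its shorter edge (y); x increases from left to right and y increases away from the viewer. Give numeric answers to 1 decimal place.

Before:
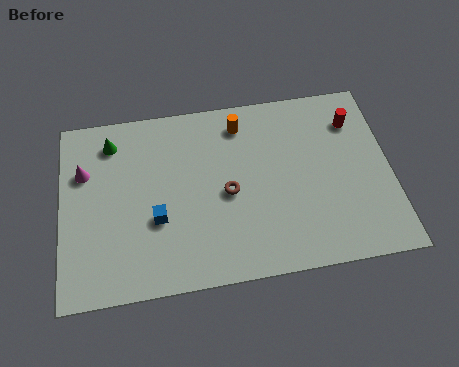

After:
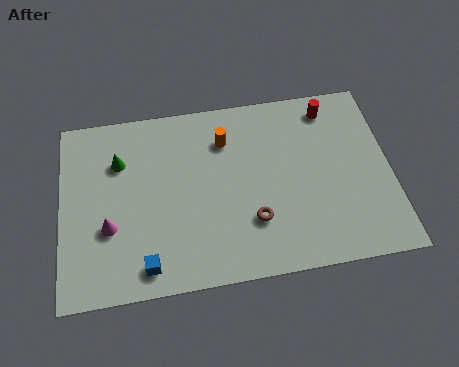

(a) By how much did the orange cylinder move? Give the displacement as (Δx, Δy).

(-0.7, -0.7)

From the two frames, the orange cylinder sits at roughly (7.7, 7.4) before and (7.0, 6.7) after.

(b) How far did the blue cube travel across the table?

2.2

The blue cube moved from about (4.0, 3.3) to (3.5, 1.2), a distance of √(0.5² + 2.1²) ≈ 2.2.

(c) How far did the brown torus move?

1.8

The brown torus moved from about (7.0, 4.1) to (8.0, 2.6), a distance of √(1.0² + 1.5²) ≈ 1.8.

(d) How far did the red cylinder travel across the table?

1.3

The red cylinder was near (12.5, 6.8) before and (11.5, 7.6) after, so it travelled √(1.0² + 0.8²) ≈ 1.3 units.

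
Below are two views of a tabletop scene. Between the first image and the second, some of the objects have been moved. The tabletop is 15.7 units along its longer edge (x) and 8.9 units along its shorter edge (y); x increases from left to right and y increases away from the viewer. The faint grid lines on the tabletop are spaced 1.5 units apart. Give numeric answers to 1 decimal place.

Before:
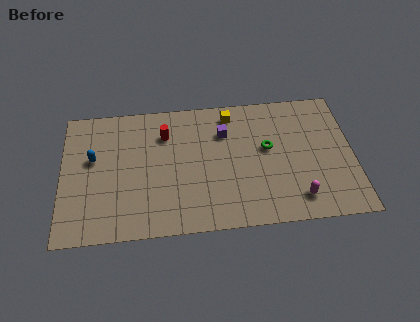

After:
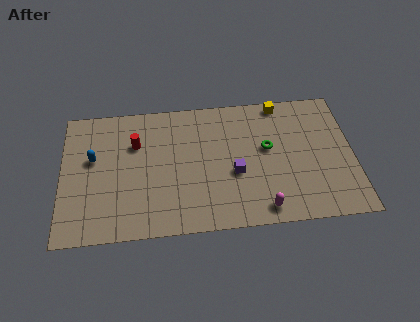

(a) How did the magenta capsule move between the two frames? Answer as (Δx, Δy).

(-1.9, -0.5)

The magenta capsule started near (12.6, 1.6) and ended near (10.7, 1.1).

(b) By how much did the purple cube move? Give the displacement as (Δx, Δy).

(0.5, -2.8)

From the two frames, the purple cube sits at roughly (8.8, 6.4) before and (9.3, 3.6) after.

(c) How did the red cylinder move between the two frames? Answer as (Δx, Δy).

(-1.6, -0.5)

From the two frames, the red cylinder sits at roughly (5.6, 6.6) before and (4.0, 6.1) after.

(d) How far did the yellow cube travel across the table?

2.7

The yellow cube was near (9.2, 7.6) before and (11.9, 8.1) after, so it travelled √(2.7² + 0.5²) ≈ 2.7 units.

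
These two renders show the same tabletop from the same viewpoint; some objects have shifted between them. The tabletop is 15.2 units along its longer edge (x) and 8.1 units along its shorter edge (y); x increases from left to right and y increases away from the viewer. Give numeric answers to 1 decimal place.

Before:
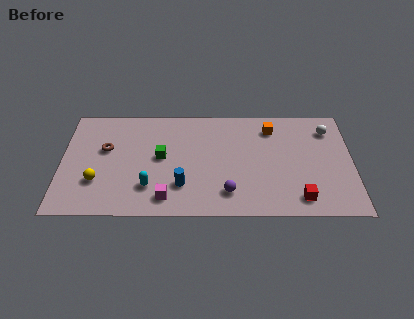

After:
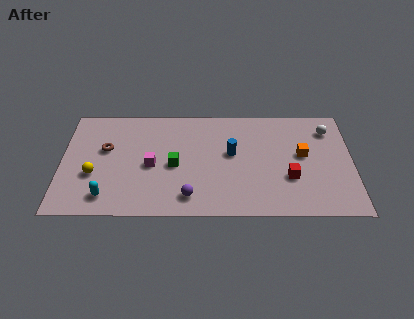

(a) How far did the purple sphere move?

2.0

The purple sphere was near (8.7, 1.7) before and (6.7, 1.4) after, so it travelled √(2.0² + 0.3²) ≈ 2.0 units.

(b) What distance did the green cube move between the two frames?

0.9

From (5.2, 4.3) to (5.9, 3.7), the green cube covered √(0.7² + 0.6²) ≈ 0.9 units.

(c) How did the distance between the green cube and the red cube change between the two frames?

-1.7

The distance was about 7.8 in the first image and 6.1 in the second, so they moved 1.7 units closer together.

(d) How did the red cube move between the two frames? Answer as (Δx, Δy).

(-0.5, 1.5)

From the two frames, the red cube sits at roughly (12.4, 1.3) before and (11.9, 2.8) after.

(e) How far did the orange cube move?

2.6

From (11.0, 6.5) to (12.6, 4.5), the orange cube covered √(1.6² + 2.0²) ≈ 2.6 units.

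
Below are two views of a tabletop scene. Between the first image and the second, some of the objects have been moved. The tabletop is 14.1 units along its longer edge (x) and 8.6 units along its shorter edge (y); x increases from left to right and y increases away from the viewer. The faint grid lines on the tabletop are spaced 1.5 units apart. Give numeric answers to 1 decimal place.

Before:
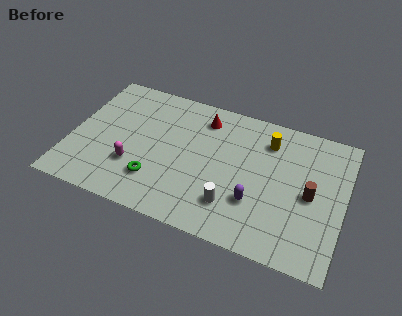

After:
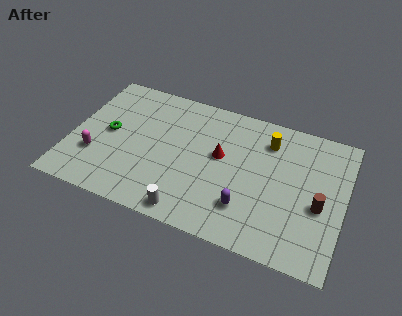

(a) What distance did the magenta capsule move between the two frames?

2.0

The magenta capsule moved from about (3.4, 2.7) to (1.4, 2.7), a distance of √(2.0² + 0.0²) ≈ 2.0.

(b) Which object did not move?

the yellow cylinder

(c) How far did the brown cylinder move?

0.7

The brown cylinder moved from about (12.4, 4.1) to (12.9, 3.6), a distance of √(0.5² + 0.5²) ≈ 0.7.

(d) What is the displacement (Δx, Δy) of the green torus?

(-2.7, 2.2)

From the two frames, the green torus sits at roughly (4.6, 2.2) before and (1.9, 4.4) after.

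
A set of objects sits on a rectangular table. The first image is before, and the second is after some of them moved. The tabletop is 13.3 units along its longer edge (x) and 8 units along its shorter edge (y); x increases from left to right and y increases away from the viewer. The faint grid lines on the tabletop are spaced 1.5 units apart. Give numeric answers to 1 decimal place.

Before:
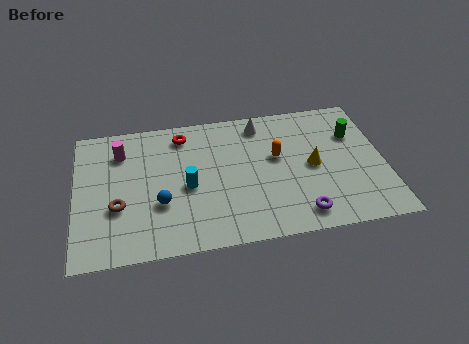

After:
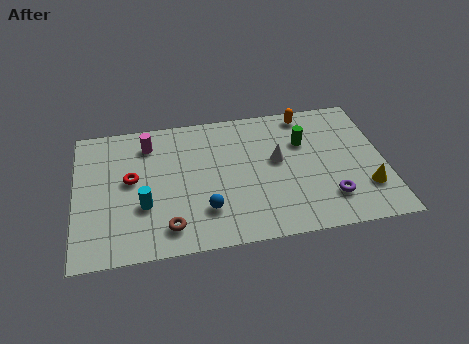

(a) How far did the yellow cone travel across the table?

2.8

The yellow cone was near (10.2, 3.9) before and (12.4, 2.2) after, so it travelled √(2.2² + 1.7²) ≈ 2.8 units.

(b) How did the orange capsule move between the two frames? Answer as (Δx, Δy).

(1.4, 2.4)

The orange capsule started near (8.7, 4.7) and ended near (10.1, 7.1).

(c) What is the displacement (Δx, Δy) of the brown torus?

(2.1, -1.5)

The brown torus was at about (1.8, 2.9) and moved to about (3.9, 1.4).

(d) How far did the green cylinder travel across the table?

2.2

From (12.1, 5.5) to (9.9, 5.4), the green cylinder covered √(2.2² + 0.1²) ≈ 2.2 units.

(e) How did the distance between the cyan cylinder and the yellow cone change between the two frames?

+4.1

They were about 5.4 units apart before and 9.5 after — 4.1 units further apart.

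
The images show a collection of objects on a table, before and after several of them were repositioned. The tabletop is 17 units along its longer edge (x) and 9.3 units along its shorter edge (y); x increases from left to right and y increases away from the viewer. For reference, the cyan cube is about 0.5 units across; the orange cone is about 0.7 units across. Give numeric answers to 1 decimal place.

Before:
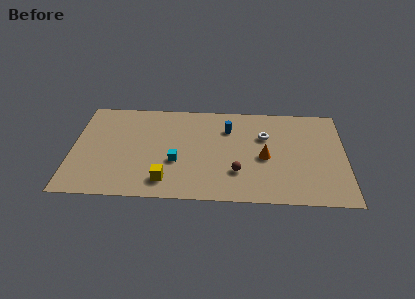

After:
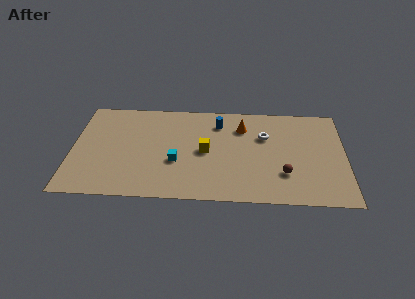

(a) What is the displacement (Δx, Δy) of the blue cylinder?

(-0.6, 0.5)

The blue cylinder started near (9.7, 6.8) and ended near (9.1, 7.3).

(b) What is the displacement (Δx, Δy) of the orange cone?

(-1.4, 2.8)

From the two frames, the orange cone sits at roughly (12.0, 4.2) before and (10.6, 7.0) after.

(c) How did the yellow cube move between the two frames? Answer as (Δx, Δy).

(2.4, 2.9)

The yellow cube was at about (5.9, 1.7) and moved to about (8.3, 4.6).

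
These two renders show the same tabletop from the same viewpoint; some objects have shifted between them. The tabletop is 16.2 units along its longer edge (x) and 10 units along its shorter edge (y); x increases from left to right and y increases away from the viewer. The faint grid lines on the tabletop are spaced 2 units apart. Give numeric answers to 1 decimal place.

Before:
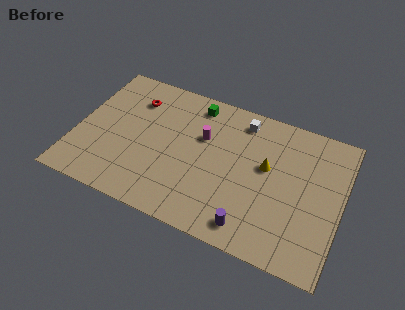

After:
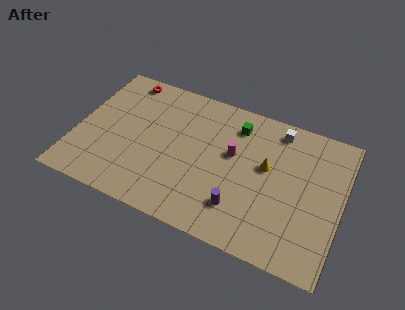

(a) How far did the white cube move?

2.2

The white cube was near (9.8, 8.5) before and (12.0, 8.7) after, so it travelled √(2.2² + 0.2²) ≈ 2.2 units.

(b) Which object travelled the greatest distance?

the green cube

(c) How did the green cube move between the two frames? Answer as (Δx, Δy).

(2.6, -0.6)

From the two frames, the green cube sits at roughly (6.9, 8.6) before and (9.5, 8.0) after.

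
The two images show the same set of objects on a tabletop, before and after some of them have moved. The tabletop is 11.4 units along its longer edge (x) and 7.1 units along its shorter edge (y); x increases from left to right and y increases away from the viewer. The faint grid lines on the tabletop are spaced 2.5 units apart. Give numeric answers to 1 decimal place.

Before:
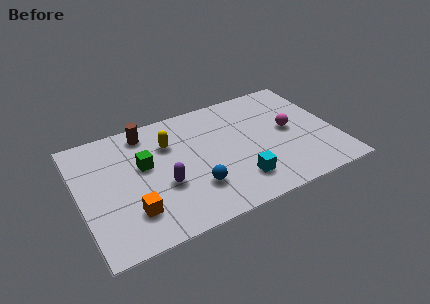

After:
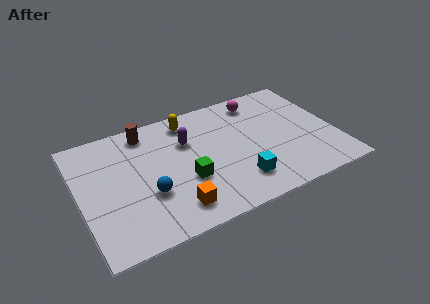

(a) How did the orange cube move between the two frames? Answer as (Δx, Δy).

(1.8, -0.5)

From the two frames, the orange cube sits at roughly (2.1, 1.8) before and (3.9, 1.3) after.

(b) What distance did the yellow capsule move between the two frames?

1.4

From (4.1, 5.0) to (5.1, 6.0), the yellow capsule covered √(1.0² + 1.0²) ≈ 1.4 units.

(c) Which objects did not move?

the cyan cube and the brown cylinder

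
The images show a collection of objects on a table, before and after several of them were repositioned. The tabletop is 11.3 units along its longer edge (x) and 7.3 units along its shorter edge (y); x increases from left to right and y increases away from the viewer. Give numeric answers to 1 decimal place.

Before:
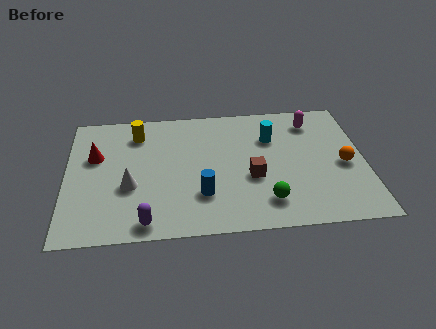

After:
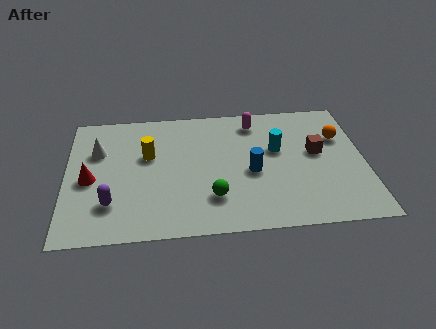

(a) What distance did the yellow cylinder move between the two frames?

1.4

The yellow cylinder was near (2.7, 5.8) before and (3.1, 4.5) after, so it travelled √(0.4² + 1.3²) ≈ 1.4 units.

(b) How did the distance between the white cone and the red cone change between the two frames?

-0.6

Before: roughly 2.2 units apart; after: 1.6. That's 0.6 units closer together.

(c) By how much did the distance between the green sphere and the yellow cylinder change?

-2.9

Before: roughly 6.4 units apart; after: 3.5. That's 2.9 units closer together.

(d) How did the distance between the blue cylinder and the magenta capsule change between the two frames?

-2.8

They were about 5.7 units apart before and 2.9 after — 2.8 units closer together.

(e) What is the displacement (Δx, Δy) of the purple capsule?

(-1.3, 1.1)

The purple capsule started near (3.0, 0.8) and ended near (1.7, 1.9).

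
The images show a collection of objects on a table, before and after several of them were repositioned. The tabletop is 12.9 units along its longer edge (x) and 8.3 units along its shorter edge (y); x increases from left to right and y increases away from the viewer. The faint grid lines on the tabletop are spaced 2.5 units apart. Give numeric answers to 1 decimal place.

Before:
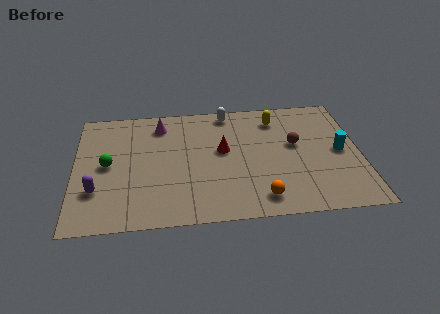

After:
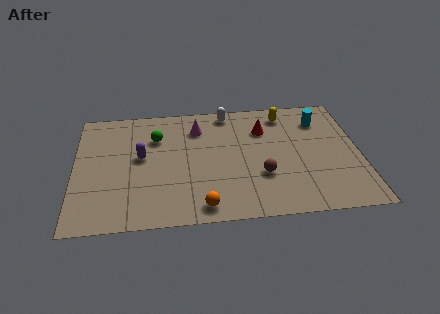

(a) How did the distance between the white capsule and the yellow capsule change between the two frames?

+0.3

They were about 2.3 units apart before and 2.6 after — 0.3 units further apart.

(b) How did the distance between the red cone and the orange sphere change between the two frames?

+2.0

They were about 3.8 units apart before and 5.8 after — 2.0 units further apart.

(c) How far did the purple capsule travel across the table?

2.9

From (1.0, 2.5) to (3.0, 4.6), the purple capsule covered √(2.0² + 2.1²) ≈ 2.9 units.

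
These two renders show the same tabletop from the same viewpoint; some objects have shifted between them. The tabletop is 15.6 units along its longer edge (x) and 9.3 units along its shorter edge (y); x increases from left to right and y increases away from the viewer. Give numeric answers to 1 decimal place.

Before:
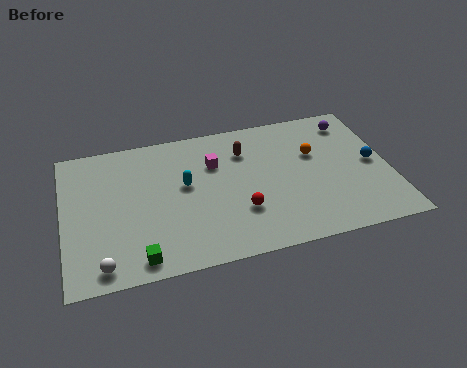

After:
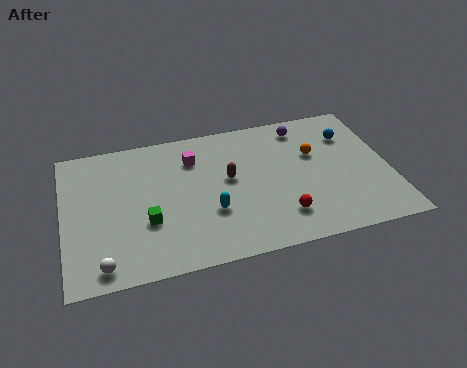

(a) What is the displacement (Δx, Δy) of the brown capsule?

(-0.9, -1.7)

From the two frames, the brown capsule sits at roughly (8.8, 6.9) before and (7.9, 5.2) after.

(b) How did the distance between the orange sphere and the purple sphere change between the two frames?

-0.7

The distance was about 2.7 in the first image and 2.0 in the second, so they moved 0.7 units closer together.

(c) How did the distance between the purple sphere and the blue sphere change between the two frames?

-0.7

The distance was about 3.2 in the first image and 2.5 in the second, so they moved 0.7 units closer together.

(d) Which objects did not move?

the white sphere and the orange sphere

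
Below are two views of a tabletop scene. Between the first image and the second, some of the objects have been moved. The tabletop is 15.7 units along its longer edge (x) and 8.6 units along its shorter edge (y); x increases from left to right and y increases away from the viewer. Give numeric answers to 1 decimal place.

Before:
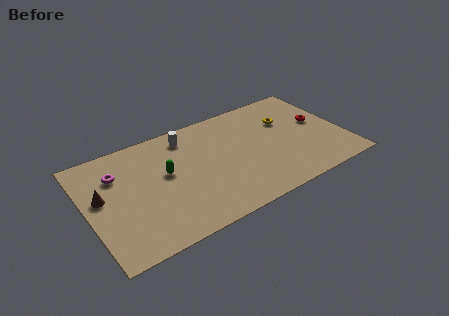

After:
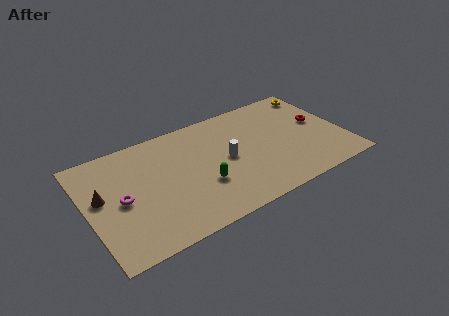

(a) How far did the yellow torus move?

2.8

The yellow torus was near (12.5, 5.8) before and (14.8, 7.4) after, so it travelled √(2.3² + 1.6²) ≈ 2.8 units.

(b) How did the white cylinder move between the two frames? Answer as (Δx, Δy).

(2.1, -2.9)

The white cylinder was at about (6.4, 7.2) and moved to about (8.5, 4.3).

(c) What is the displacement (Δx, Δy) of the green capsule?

(2.0, -1.9)

The green capsule was at about (4.8, 4.9) and moved to about (6.8, 3.0).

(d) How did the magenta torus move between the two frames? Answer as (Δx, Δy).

(0.0, -2.1)

The magenta torus started near (2.0, 6.2) and ended near (2.0, 4.1).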